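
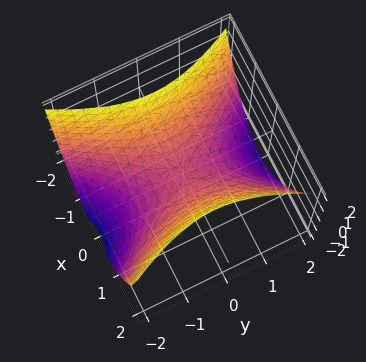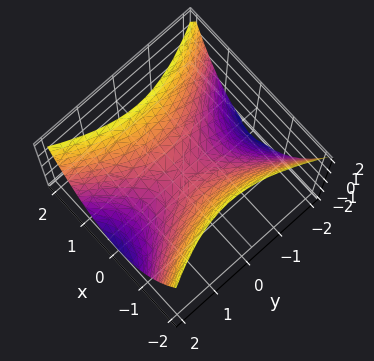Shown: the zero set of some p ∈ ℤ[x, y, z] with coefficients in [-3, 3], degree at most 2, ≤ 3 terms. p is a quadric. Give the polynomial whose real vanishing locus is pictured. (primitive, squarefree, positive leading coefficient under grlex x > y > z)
Degree: a saddle surface; a quadric, so deg p = 2.
Symmetries: the y ↦ −y reflection is a symmetry, so y appears only in even powers; it's symmetric under x → −x, forcing even powers of x.
Reading off the gridlines: it crosses the x-axis at the gridline x = 0; it crosses the y-axis at the gridline y = 0; one z-axis crossing is at z = 0.
These observations pin down the coefficients.

2*x^2 - y^2 - 2*z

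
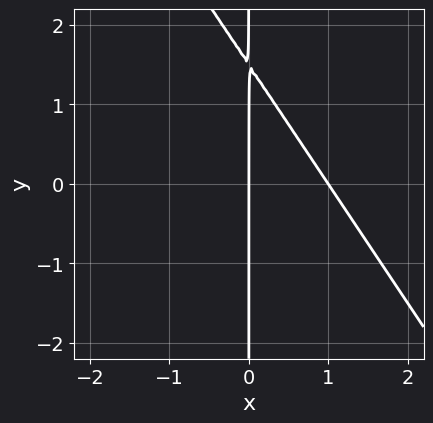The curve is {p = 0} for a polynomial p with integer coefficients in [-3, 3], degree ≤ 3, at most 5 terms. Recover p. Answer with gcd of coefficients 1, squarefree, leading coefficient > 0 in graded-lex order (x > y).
The degree is 2 — the shape is more complex than any degree-1 curve.
Against the integer gridlines: every point of the y-axis in the box is on the curve; the x-axis gridline crossings are at x ∈ {0, 1}.
The integer polynomial consistent with all of this is the stated p.

3*x^2 + 2*x*y - 3*x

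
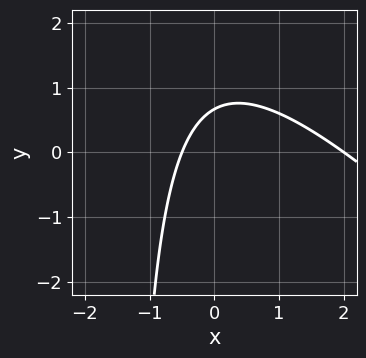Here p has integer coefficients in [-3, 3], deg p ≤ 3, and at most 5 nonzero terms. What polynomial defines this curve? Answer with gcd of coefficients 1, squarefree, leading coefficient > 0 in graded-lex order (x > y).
2*x^2 + 2*x*y - 3*x + 3*y - 2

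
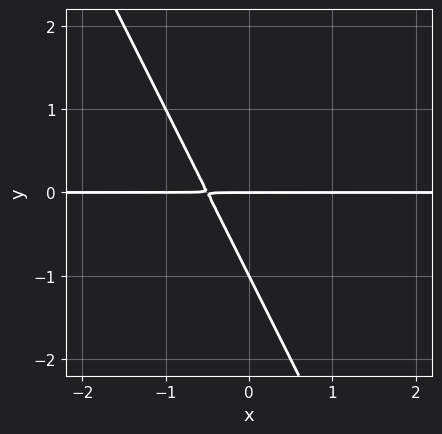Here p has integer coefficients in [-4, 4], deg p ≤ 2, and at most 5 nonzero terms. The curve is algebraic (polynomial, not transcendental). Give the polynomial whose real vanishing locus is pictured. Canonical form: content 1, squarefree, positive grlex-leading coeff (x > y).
2*x*y + y^2 + y

1. The degree is 2 — the shape is more complex than any degree-1 curve.
2. Observable constraints: every point of the x-axis in the box is on the curve; the y-axis gridline crossings are at y ∈ {-1, 0}.
3. Assembling these constraints gives the stated polynomial.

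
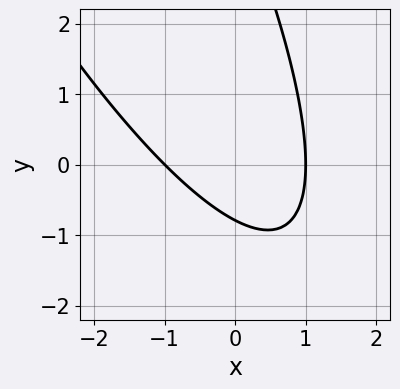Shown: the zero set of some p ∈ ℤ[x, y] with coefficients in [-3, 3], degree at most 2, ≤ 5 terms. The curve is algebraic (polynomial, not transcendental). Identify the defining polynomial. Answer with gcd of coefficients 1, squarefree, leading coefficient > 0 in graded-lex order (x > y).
3*x^2 + 3*x*y + y^2 - 3*y - 3

deg p = 2. A generic line meets the curve in up to 2 points.
From the axis intercepts and sections: the x-axis gridline crossings are at x ∈ {-1, 1}.
Solving for integer coefficients yields p as stated.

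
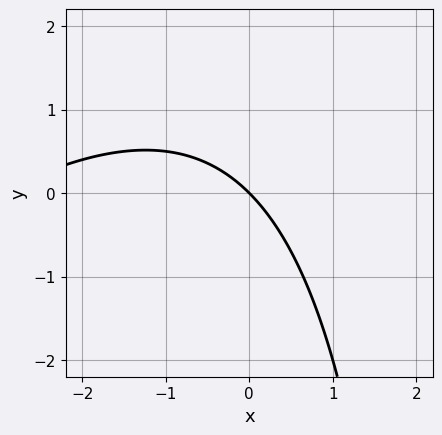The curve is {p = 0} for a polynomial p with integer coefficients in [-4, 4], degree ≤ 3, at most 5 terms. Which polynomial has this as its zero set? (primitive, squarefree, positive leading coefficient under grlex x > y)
The degree is 2 — no degree-1 curve has this shape.
Reading off the gridlines: it meets the y-axis at y = 0 (among the integer gridlines); one x-axis crossing is at x = 0.
Assembling these constraints gives the stated polynomial.

x^2 - x*y + 3*x + 3*y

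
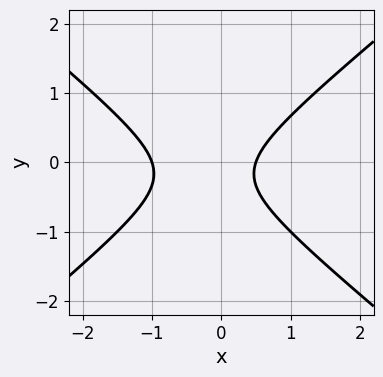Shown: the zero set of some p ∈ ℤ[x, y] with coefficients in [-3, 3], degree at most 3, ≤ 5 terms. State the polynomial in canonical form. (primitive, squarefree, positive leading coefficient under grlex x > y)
First, deg p = 2. The shape is more complex than any degree-1 curve.
Next, against the integer gridlines: the curve avoids every integer y-axis point in the box; one x-axis crossing is at x = -1.
Finally, together with the visible shape, these determine p as stated.

2*x^2 - 3*y^2 + x - y - 1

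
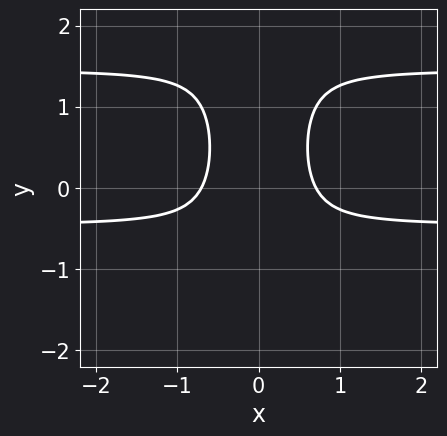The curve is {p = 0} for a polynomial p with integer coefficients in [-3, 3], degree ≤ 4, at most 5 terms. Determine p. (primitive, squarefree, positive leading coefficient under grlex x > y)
First, the degree is 4 — the shape is more complex than any degree-3 curve.
Next, symmetries: it's symmetric under x → −x, forcing even powers of x.
Next, from the visible intercepts: the curve avoids every integer y-axis point in the box.
Finally, assembling these constraints gives the stated polynomial.

3*x^2*y^2 - 3*x^2*y - 2*x^2 + 1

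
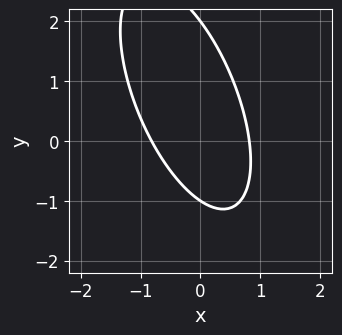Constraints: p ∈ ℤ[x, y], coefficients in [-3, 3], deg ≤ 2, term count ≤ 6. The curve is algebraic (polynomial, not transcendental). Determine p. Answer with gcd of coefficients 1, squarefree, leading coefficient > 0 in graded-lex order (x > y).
The degree is 2 — no degree-1 curve has this shape.
Against the integer gridlines: the y-axis gridline crossings are at y ∈ {-1, 2}.
Putting this together gives p.

3*x^2 + 2*x*y + y^2 - y - 2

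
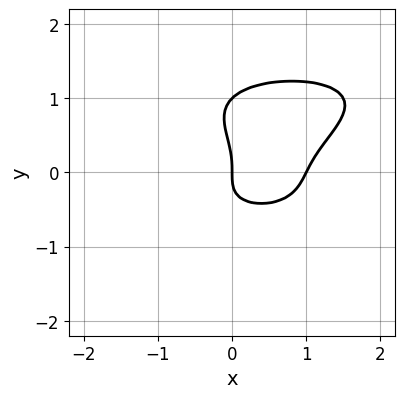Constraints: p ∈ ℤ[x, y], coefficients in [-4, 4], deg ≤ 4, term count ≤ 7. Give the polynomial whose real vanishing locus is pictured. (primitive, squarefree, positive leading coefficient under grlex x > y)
1. Degree: the shape is more complex than any degree-3 curve, so deg p = 4.
2. From the visible intercepts: the x-axis gridline crossings are at x ∈ {0, 1}; the y-axis gridline crossings are at y ∈ {0, 1}.
3. Matching integer coefficients to the picture gives p.

3*y^4 - 3*y^3 + 2*x^2 - x*y - 2*x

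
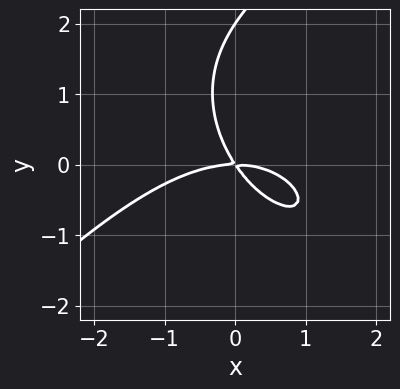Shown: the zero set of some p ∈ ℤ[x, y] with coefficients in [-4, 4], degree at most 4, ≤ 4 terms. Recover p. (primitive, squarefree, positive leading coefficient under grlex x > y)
First, the degree is 3 — no degree-2 curve has this shape.
Then, observable constraints: the y-axis gridline crossings are at y ∈ {0, 2}; it meets the x-axis at x = 0 (among the integer gridlines).
Finally, together with the visible shape, these determine p as stated.

x^3 - y^3 + 3*x*y + 2*y^2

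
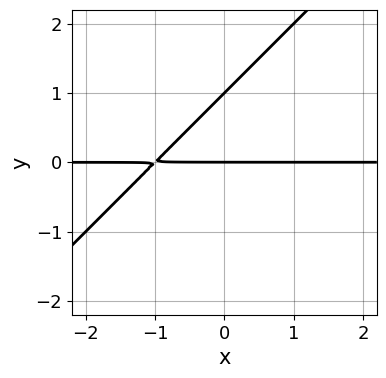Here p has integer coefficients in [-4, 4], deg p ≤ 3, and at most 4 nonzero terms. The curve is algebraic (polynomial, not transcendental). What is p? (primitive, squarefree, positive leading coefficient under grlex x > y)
x*y - y^2 + y

(a) deg p = 2. The shape is more complex than any degree-1 curve.
(b) From the axis intercepts and sections: the y-axis gridline crossings are at y ∈ {0, 1}; every point of the x-axis in the box is on the curve.
(c) Putting this together gives p.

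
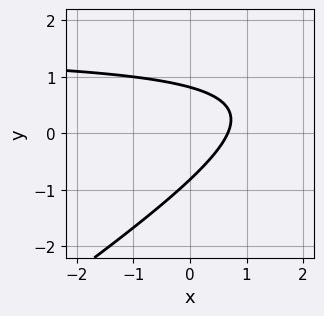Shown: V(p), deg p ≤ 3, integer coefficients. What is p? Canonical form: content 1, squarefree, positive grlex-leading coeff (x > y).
2*x*y - 3*y^2 - 3*x + 2

(a) deg p = 2. The shape is more complex than any degree-1 curve.
(b) Matching integer coefficients to the picture gives p.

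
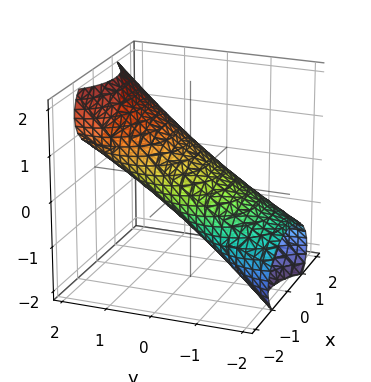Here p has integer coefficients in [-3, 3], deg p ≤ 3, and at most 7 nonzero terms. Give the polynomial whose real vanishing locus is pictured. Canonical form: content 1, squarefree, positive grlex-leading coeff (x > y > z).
1. deg p = 2. A generic line meets the surface in up to 2 points.
2. From the visible intercepts: the x-axis gridline crossings are at x ∈ {-1, 1}; among the integer gridlines, it crosses the y-axis at y ∈ {-1, 1}.
3. Together with the visible shape, these determine p as stated.

x^2 + y^2 - 3*y*z + 2*z^2 - 1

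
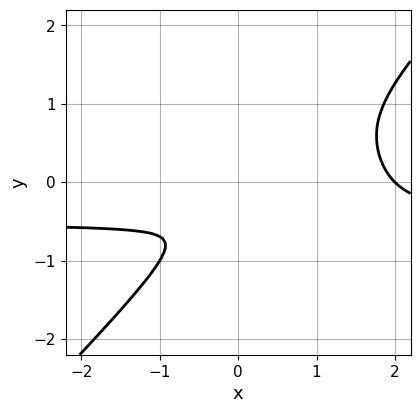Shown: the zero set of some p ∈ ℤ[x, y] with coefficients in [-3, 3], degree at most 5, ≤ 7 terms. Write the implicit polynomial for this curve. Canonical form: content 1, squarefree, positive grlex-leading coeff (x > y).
1. The degree is 4 — a generic line meets the curve in up to 4 points.
2. From the visible intercepts: it crosses the x-axis at the gridline x = 2.
3. The integer polynomial consistent with all of this is the stated p.

2*x^3*y - 2*y^4 + x^3 - 3*x^2*y - 2*x^2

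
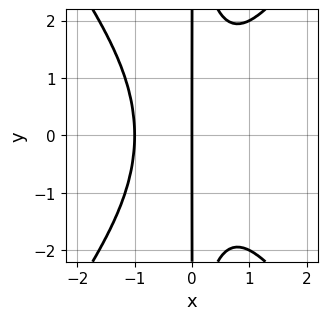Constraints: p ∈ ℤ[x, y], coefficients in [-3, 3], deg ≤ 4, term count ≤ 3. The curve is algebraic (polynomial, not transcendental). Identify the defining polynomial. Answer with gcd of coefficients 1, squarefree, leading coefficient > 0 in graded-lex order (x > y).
2*x^4 - x^2*y^2 + 2*x

Degree: a generic line meets the curve in up to 4 points, so deg p = 4.
Symmetries: the y ↦ −y reflection is a symmetry, so y appears only in even powers.
Observable constraints: among the integer gridlines, it crosses the x-axis at x ∈ {-1, 0}; the visible y-axis segment lies entirely on the curve.
Together with the visible shape, these determine p as stated.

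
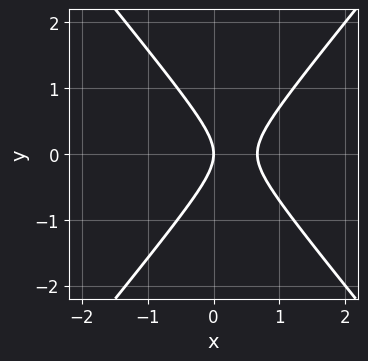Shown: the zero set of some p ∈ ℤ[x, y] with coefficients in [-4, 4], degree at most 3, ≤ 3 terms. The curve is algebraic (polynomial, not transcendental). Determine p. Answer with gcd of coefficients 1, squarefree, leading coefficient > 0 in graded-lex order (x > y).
3*x^2 - 2*y^2 - 2*x

Degree: the shape is more complex than any degree-1 curve, so deg p = 2.
Symmetries: the y ↦ −y reflection is a symmetry, so y appears only in even powers.
From the axis intercepts and sections: one y-axis crossing is at y = 0; one x-axis crossing is at x = 0.
Fitting integer coefficients to these (and the overall shape) gives p.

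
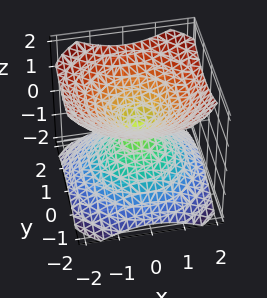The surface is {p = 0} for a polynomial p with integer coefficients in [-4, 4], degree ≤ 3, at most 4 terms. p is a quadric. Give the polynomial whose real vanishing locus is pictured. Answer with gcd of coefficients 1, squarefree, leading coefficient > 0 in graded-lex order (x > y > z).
First, I count 2 distinct pieces. Treating them together as one polynomial.
Then, degree: two nappes meeting at a single point; a quadric, so deg p = 2.
Next, symmetries: rotational symmetry about the z-axis ⇒ p depends on x, y only through x² + y²; mirror symmetry z ↦ −z ⇒ only even powers of z.
Next, reading off the gridlines: one y-axis crossing is at y = 0; it crosses the x-axis at the gridline x = 0; it meets the z-axis at z = 0 (among the integer gridlines); a circular section at z = -1 has radius between 1 and 2.
Finally, putting this together gives p.

2*x^2 + 2*y^2 - 3*z^2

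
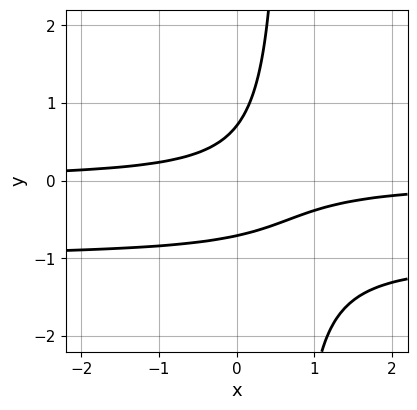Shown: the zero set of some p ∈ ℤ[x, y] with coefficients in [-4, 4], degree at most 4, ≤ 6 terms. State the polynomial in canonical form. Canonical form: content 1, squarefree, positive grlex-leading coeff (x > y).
3*x*y^2 + 3*x*y - 2*y^2 + 1

The degree is 3 — the shape is more complex than any degree-2 curve.
From the visible intercepts: the curve avoids every integer x-axis point in the box.
These observations pin down the coefficients.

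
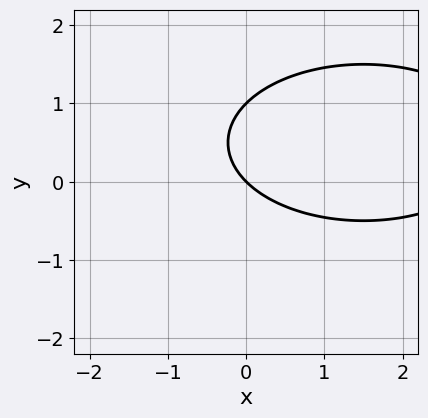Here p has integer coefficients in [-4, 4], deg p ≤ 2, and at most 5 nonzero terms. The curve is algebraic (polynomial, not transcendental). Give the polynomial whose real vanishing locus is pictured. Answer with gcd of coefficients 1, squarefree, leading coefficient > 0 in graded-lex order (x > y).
Degree: a generic line meets the curve in up to 2 points, so deg p = 2.
Observable constraints: it meets the x-axis at x = 0 (among the integer gridlines); the y-axis gridline crossings are at y ∈ {0, 1}.
These observations pin down the coefficients.

x^2 + 3*y^2 - 3*x - 3*y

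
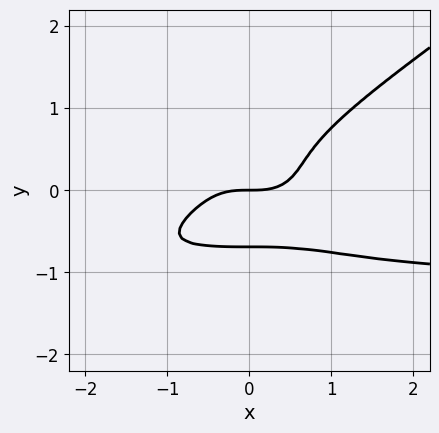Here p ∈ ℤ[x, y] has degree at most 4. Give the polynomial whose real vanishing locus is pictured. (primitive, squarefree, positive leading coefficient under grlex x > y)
x^3*y - 3*y^4 + x^3 - y

Degree: no degree-3 curve has this shape, so deg p = 4.
From the visible intercepts: one x-axis crossing is at x = 0; it meets the y-axis at y = 0 (among the integer gridlines).
Assembling these constraints gives the stated polynomial.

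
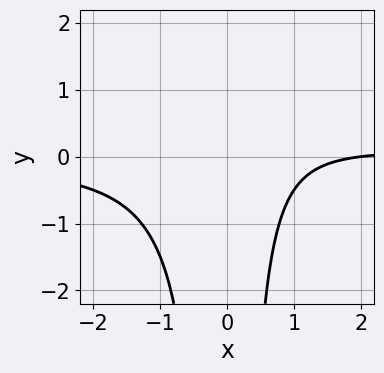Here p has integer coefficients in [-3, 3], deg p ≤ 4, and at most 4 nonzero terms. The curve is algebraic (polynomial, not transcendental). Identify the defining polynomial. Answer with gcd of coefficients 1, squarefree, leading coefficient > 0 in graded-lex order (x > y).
(a) Degree: the shape is more complex than any degree-2 curve, so deg p = 3.
(b) Against the integer gridlines: it meets the x-axis at x = 2 (among the integer gridlines); no y-intercept at any integer in the box.
(c) Putting this together gives p.

2*x^2*y - x + 2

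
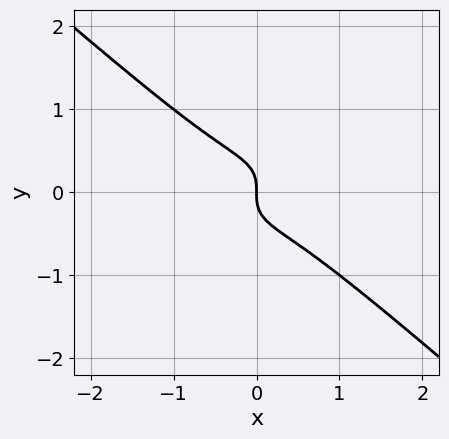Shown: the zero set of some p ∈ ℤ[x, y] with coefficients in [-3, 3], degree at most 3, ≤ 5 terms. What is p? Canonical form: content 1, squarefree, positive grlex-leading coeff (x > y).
2*x^3 + 3*y^3 + x

Degree: a generic line meets the curve in up to 3 points, so deg p = 3.
Against the integer gridlines: one x-axis crossing is at x = 0; it meets the y-axis at y = 0 (among the integer gridlines).
Solving for integer coefficients yields p as stated.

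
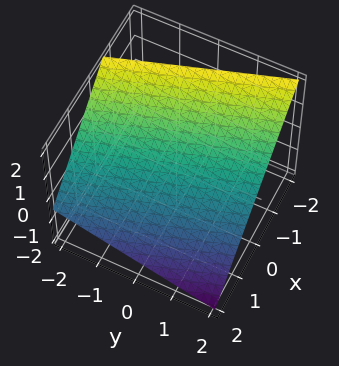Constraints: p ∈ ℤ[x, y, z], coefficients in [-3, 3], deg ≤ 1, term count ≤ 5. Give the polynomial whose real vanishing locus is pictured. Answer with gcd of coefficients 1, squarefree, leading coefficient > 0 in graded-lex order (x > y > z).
3*x + y + 3*z - 2

1. deg p = 1.
2. Observable constraints: one y-axis crossing is at y = 2.
3. Solving for integer coefficients yields p as stated.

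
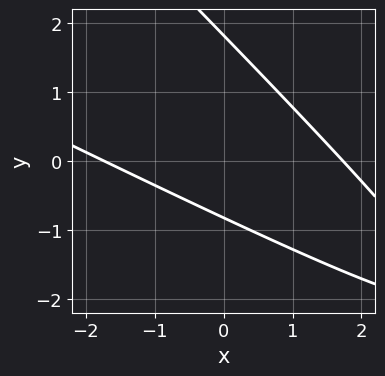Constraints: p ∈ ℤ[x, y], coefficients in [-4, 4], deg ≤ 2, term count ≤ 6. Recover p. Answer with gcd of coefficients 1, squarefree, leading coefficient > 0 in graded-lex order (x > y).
First, deg p = 2. No degree-1 curve has this shape.
Finally, matching integer coefficients to the picture gives p.

x^2 + 3*x*y + 2*y^2 - 2*y - 3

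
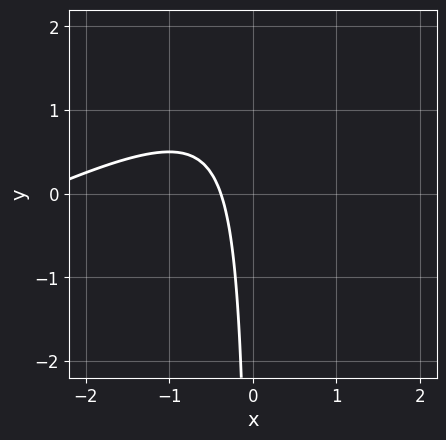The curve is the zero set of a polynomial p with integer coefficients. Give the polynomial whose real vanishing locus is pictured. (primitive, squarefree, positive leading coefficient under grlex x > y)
x^2 - 2*x*y + 3*x + 1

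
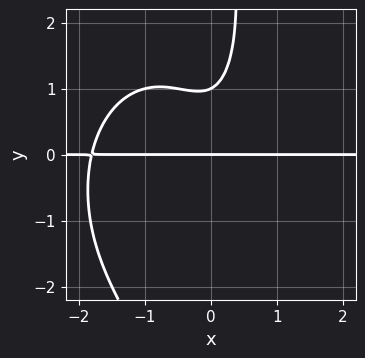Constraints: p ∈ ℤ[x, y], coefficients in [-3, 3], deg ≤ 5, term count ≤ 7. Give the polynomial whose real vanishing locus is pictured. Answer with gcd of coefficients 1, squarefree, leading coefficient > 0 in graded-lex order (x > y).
2*x^3*y + x*y^3 + 3*x^2*y - 2*y^2 + 2*y

1. deg p = 4. A generic line meets the curve in up to 4 points.
2. From the visible intercepts: every point of the x-axis in the box is on the curve; the y-axis gridline crossings are at y ∈ {0, 1}.
3. Solving for integer coefficients yields p as stated.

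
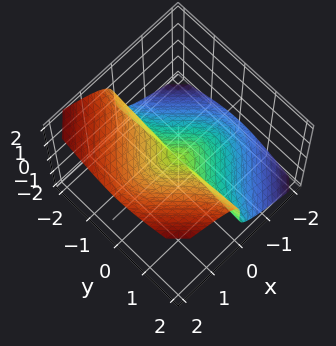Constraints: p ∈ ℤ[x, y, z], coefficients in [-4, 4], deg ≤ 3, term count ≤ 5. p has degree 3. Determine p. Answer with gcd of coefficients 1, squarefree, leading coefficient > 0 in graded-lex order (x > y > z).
The degree is 3 — the shape is more complex than any degree-2 surface.
From the axis intercepts and sections: every point of the y-axis in the box is on the surface; it meets the z-axis at z = 0 (among the integer gridlines).
Putting this together gives p.

x^3 + 3*x*y^2 - 3*z^3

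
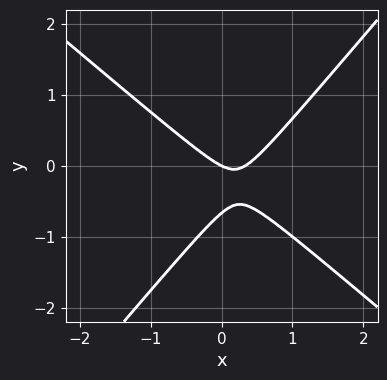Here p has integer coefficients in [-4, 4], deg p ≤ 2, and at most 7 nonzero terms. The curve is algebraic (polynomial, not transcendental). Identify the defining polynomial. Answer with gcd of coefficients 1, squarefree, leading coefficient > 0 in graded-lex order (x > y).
3*x^2 + x*y - 3*y^2 - x - 2*y

1. deg p = 2. The shape is more complex than any degree-1 curve.
2. From the visible intercepts: one x-axis crossing is at x = 0; one y-axis crossing is at y = 0.
3. Putting this together gives p.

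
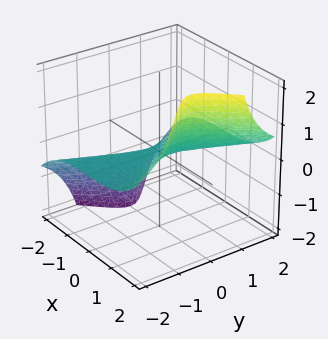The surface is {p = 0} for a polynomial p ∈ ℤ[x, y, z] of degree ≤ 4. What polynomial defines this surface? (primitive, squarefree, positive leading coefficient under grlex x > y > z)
(a) Degree: the shape is more complex than any degree-2 surface, so deg p = 3.
(b) Observable constraints: it meets the z-axis at z = 0 (among the integer gridlines); one x-axis crossing is at x = 0; every point of the y-axis in the box is on the surface.
(c) Together with the visible shape, these determine p as stated.

x^3 - 3*y^2*z - z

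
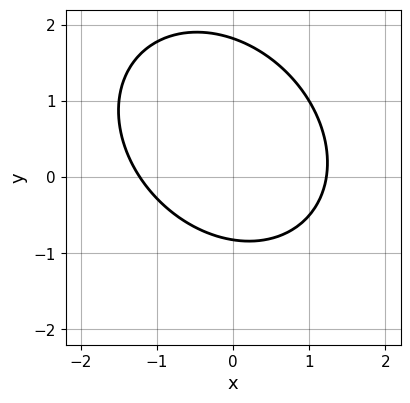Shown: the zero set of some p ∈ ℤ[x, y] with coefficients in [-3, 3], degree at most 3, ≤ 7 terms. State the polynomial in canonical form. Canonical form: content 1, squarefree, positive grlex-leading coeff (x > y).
The degree is 2 — the shape is more complex than any degree-1 curve.
The integer polynomial consistent with all of this is the stated p.

2*x^2 + x*y + 2*y^2 - 2*y - 3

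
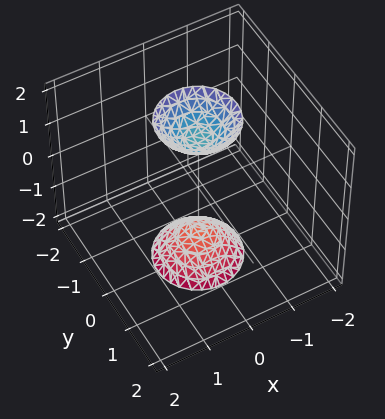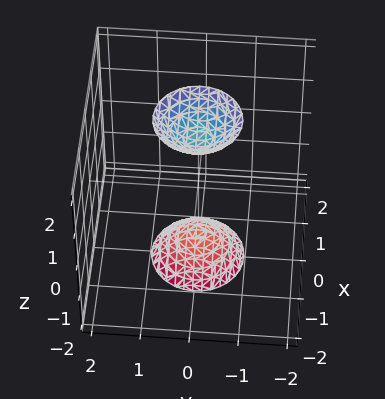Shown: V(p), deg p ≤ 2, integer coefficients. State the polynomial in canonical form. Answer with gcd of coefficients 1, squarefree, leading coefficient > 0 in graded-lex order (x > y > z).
I count 2 distinct pieces.
Degree: a generic line meets the surface in up to 2 points, so deg p = 2.
By symmetry, the z-axis is an axis of rotation, so x and y enter only as x² + y².
From the axis intercepts and sections: a circular section at z = -2 has radius between 0 and 1; the surface avoids every integer x-axis point in the box; the surface avoids every integer y-axis point in the box.
Putting this together gives p.

3*x^2 + 3*y^2 - z^2 + 2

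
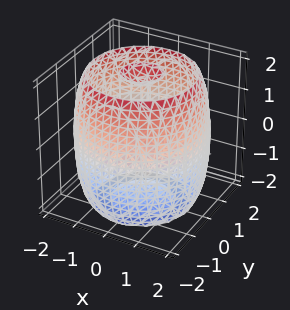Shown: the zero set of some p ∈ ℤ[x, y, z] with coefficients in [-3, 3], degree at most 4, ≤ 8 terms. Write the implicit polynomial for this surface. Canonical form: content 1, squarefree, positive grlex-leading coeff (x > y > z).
First, there are 3 components. They look like related sheets of one shape, so recover p as a whole.
Then, deg p = 4. No degree-3 surface has this shape.
Next, symmetry: the surface is invariant under rotation about z: p = q(x² + y², z).
Next, reading off the gridlines: a circular section at z = -2 has radius between 0 and 1.
Finally, together with the visible shape, these determine p as stated.

x^4 + 2*x^2*y^2 + y^4 - 3*x^2 - 3*y^2 + z^2 - 3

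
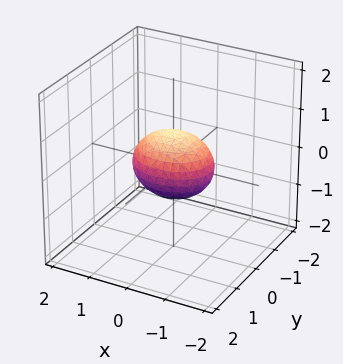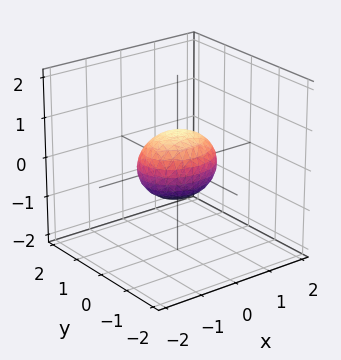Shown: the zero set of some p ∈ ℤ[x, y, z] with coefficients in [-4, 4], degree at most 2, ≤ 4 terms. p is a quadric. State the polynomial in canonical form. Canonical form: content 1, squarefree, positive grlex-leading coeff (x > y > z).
1. deg p = 2.
2. Symmetries: the z ↦ −z reflection is a symmetry, so z appears only in even powers; mirror symmetry x ↦ −x ⇒ only even powers of x; it's symmetric under y → −y, forcing even powers of y.
3. From the visible intercepts: among the integer gridlines, it crosses the x-axis at x ∈ {-1, 1}.
4. Putting this together gives p.

2*x^2 + 3*y^2 + 3*z^2 - 2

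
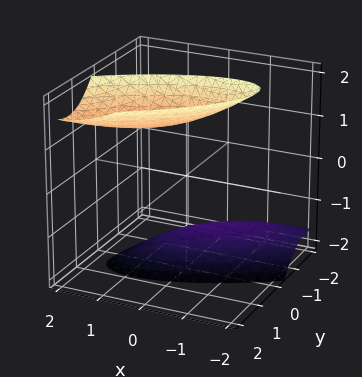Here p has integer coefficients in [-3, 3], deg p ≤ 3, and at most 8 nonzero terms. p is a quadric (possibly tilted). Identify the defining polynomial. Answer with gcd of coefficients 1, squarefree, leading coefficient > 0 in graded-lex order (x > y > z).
The picture has 2 separate pieces. They look like related sheets of one shape, so recover p as a whole.
The degree is 2 — a generic line meets the surface in up to 2 points.
Checking where it meets the axes: the surface avoids every integer x-axis point in the box; no y-intercept at any integer in the box.
Solving for integer coefficients yields p as stated.

x^2 - 2*x*y + 2*y^2 - y*z - z^2 + 2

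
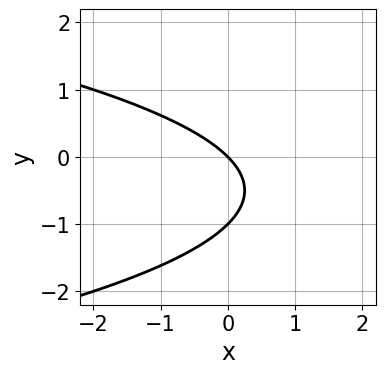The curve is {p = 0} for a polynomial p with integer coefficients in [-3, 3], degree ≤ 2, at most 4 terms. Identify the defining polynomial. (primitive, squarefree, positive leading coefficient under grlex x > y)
y^2 + x + y

1. The degree is 2 — a generic line meets the curve in up to 2 points.
2. Checking where it meets the axes: one x-axis crossing is at x = 0; the y-axis gridline crossings are at y ∈ {-1, 0}.
3. Assembling these constraints gives the stated polynomial.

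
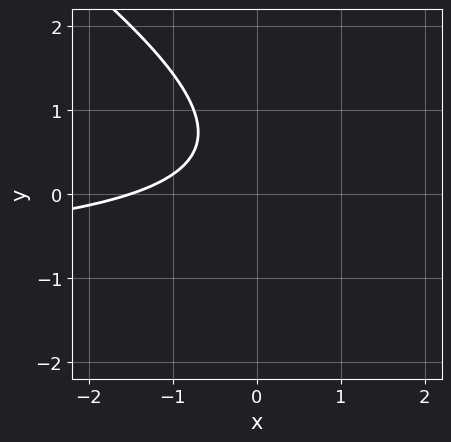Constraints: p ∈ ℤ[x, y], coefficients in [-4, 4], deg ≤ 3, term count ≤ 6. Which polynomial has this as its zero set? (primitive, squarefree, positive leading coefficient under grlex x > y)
2*x*y + 3*y^2 + 2*x - 3*y + 3

1. The degree is 2 — no degree-1 curve has this shape.
2. Against the integer gridlines: the curve avoids every integer y-axis point in the box.
3. Matching integer coefficients to the picture gives p.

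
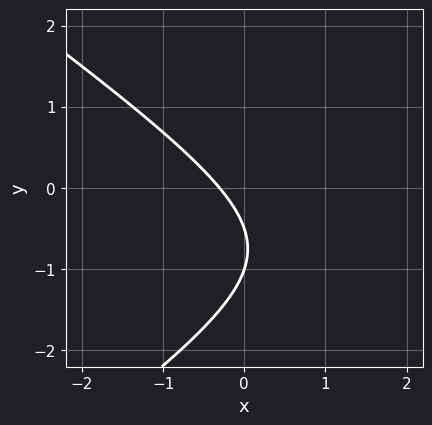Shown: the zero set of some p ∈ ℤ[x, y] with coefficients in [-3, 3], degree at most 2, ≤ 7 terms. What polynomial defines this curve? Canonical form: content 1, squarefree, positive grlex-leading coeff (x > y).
1. The degree is 2 — a generic line meets the curve in up to 2 points.
2. Against the integer gridlines: one y-axis crossing is at y = -1.
3. Solving for integer coefficients yields p as stated.

x^2 - 2*y^2 - 3*x - 3*y - 1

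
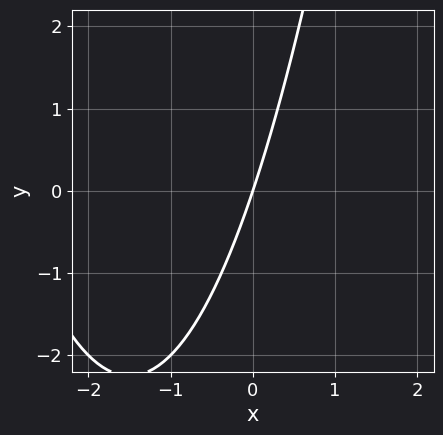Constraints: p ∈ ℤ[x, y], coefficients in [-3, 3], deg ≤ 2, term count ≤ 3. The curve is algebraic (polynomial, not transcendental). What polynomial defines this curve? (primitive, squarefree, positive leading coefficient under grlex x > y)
x^2 + 3*x - y

The degree is 2 — a generic line meets the curve in up to 2 points.
Against the integer gridlines: one x-axis crossing is at x = 0; it crosses the y-axis at the gridline y = 0.
Together with the visible shape, these determine p as stated.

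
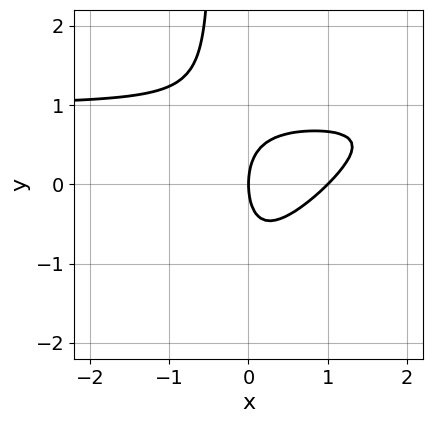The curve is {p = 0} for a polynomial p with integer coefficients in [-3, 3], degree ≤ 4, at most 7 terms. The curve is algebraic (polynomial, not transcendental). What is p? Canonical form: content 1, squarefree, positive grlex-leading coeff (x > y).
First, deg p = 3. A generic line meets the curve in up to 3 points.
Then, reading off the gridlines: one y-axis crossing is at y = 0; among the integer gridlines, it crosses the x-axis at x ∈ {0, 1}.
Finally, solving for integer coefficients yields p as stated.

2*x^2*y - 2*x*y^2 - 2*x^2 - y^2 + 2*x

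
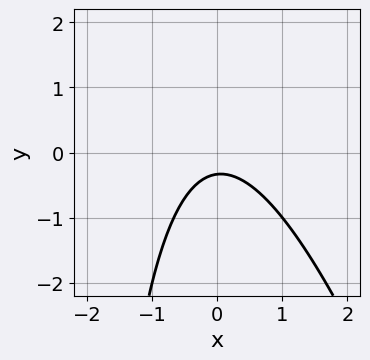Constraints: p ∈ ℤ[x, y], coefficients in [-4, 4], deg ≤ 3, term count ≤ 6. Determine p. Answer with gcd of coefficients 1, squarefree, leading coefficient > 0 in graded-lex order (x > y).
3*x^2 + x*y + 3*y + 1

1. The degree is 2 — a generic line meets the curve in up to 2 points.
2. Against the integer gridlines: the curve avoids every integer x-axis point in the box.
3. Matching integer coefficients to the picture gives p.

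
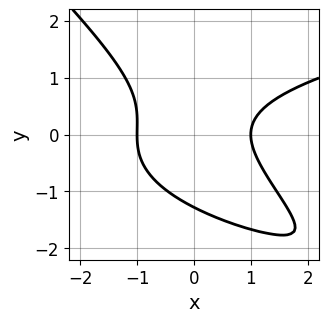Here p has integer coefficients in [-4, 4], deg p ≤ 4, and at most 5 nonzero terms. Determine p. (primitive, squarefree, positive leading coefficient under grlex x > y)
3*x*y^2 + 3*y^3 - 3*x^2 + 2*y^2 + 3

The degree is 3 — no degree-2 curve has this shape.
Observable constraints: among the integer gridlines, it crosses the x-axis at x ∈ {-1, 1}.
The integer polynomial consistent with all of this is the stated p.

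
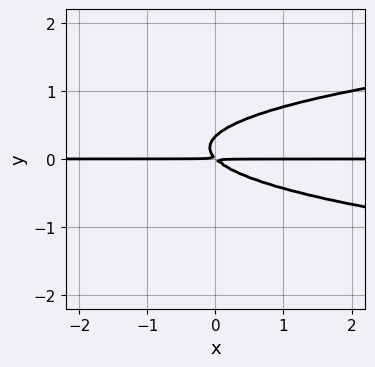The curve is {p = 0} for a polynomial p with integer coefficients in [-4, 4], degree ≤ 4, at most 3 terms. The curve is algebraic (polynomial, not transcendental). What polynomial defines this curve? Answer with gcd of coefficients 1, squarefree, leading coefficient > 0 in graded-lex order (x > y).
3*y^3 - x*y - y^2

First, degree: a generic line meets the curve in up to 3 points, so deg p = 3.
Next, from the visible intercepts: every point of the x-axis in the box is on the curve.
Finally, the integer polynomial consistent with all of this is the stated p.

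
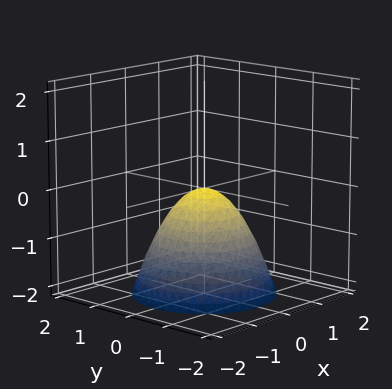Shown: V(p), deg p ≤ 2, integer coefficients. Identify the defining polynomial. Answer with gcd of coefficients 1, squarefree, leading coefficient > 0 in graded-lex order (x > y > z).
(a) deg p = 2.
(b) Symmetries: rotational symmetry about the z-axis ⇒ p depends on x, y only through x² + y².
(c) Reading off the gridlines: it crosses the y-axis at the gridline y = 0; a circular section at z = -1 has radius exactly 1; one z-axis crossing is at z = 0.
(d) The integer polynomial consistent with all of this is the stated p.

x^2 + y^2 + z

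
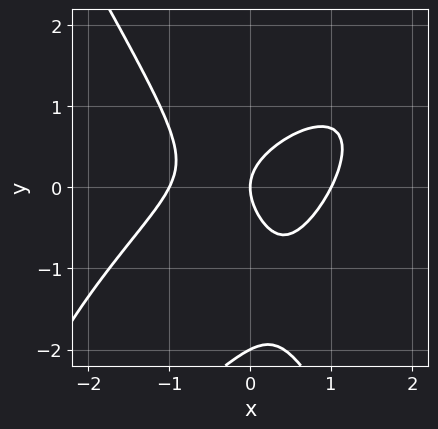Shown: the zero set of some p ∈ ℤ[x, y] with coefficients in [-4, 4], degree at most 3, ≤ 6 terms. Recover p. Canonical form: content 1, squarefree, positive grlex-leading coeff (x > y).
2*x^3 - 2*x^2*y + y^3 + 2*y^2 - 2*x

First, degree: the shape is more complex than any degree-2 curve, so deg p = 3.
Then, from the visible intercepts: the y-axis gridline crossings are at y ∈ {-2, 0}; the x-axis gridline crossings are at x ∈ {-1, 0, 1}.
Finally, matching integer coefficients to the picture gives p.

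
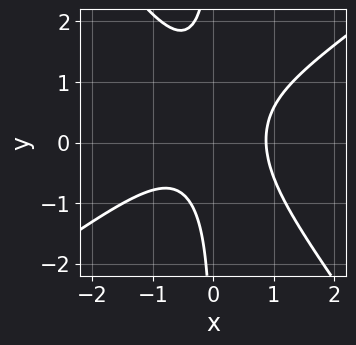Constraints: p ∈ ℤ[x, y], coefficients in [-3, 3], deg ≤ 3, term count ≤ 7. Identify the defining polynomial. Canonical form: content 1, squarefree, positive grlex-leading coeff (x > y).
3*x^3 - 2*x^2*y - 3*x*y^2 + 2*x*y - 2

(a) deg p = 3. The shape is more complex than any degree-2 curve.
(b) Against the integer gridlines: the curve avoids every integer y-axis point in the box.
(c) Together with the visible shape, these determine p as stated.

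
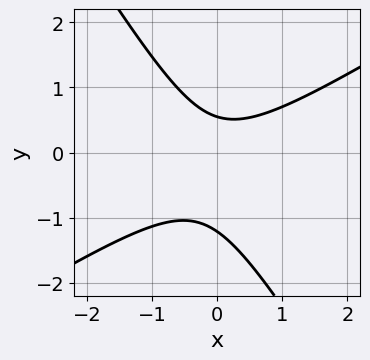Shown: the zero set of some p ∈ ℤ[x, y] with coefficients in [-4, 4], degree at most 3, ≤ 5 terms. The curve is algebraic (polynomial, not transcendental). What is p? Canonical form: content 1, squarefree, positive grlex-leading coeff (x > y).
3*x^2 - 3*x*y - 3*y^2 - 2*y + 2

(a) Degree: no degree-1 curve has this shape, so deg p = 2.
(b) Reading off the gridlines: it misses every integer gridline on the x-axis.
(c) Solving for integer coefficients yields p as stated.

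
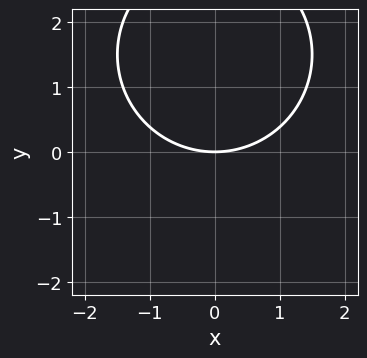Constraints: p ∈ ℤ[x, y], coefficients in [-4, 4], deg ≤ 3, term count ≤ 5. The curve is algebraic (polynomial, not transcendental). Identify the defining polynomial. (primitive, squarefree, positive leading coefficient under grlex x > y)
1. The degree is 2 — a generic line meets the curve in up to 2 points.
2. Symmetries: mirror symmetry x ↦ −x ⇒ only even powers of x.
3. From the axis intercepts and sections: one y-axis crossing is at y = 0; it meets the x-axis at x = 0 (among the integer gridlines).
4. These observations pin down the coefficients.

x^2 + y^2 - 3*y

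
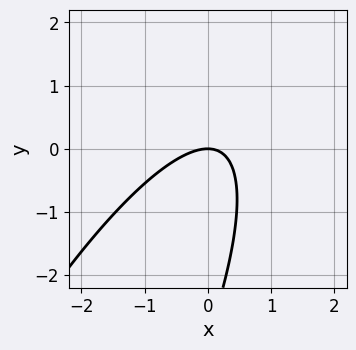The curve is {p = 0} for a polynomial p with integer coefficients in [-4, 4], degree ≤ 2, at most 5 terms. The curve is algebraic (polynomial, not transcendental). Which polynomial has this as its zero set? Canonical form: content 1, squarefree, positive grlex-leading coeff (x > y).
1. deg p = 2. The shape is more complex than any degree-1 curve.
2. Observable constraints: one x-axis crossing is at x = 0; it crosses the y-axis at the gridline y = 0.
3. Together with the visible shape, these determine p as stated.

3*x^2 - 3*x*y + y^2 + 3*y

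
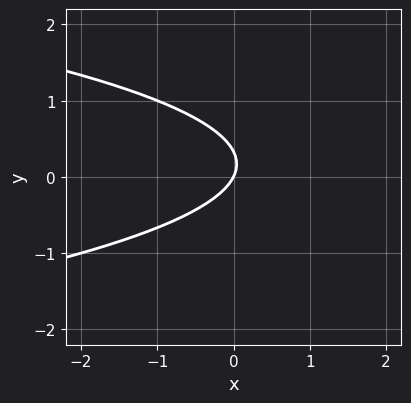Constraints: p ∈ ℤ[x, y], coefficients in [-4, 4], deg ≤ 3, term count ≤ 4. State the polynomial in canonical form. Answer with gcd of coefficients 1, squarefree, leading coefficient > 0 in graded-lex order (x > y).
3*y^2 + 2*x - y

First, degree: no degree-1 curve has this shape, so deg p = 2.
Then, from the axis intercepts and sections: it meets the y-axis at y = 0 (among the integer gridlines); one x-axis crossing is at x = 0.
Finally, the integer polynomial consistent with all of this is the stated p.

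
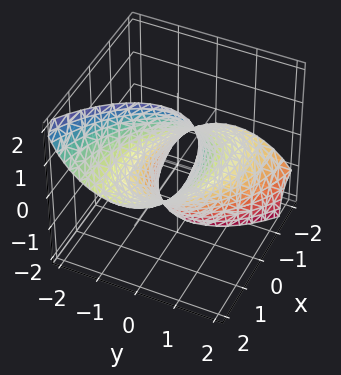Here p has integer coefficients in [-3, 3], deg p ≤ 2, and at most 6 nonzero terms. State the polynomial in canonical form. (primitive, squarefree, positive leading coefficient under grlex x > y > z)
x^2 + x*y - 3*x*z + 2*y^2 + z^2 - 2

(a) deg p = 2. A generic line meets the surface in up to 2 points.
(b) From the axis intercepts and sections: the y-axis gridline crossings are at y ∈ {-1, 1}.
(c) Matching integer coefficients to the picture gives p.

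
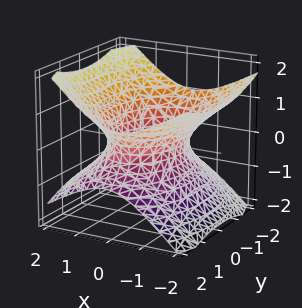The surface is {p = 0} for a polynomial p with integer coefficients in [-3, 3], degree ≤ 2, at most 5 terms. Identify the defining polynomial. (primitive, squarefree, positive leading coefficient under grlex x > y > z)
2*x^2 + x*z + y^2 - 3*z^2 - 2

1. The degree is 2 — no degree-1 surface has this shape.
2. Against the integer gridlines: it misses every integer gridline on the z-axis; the x-axis gridline crossings are at x ∈ {-1, 1}.
3. These observations pin down the coefficients.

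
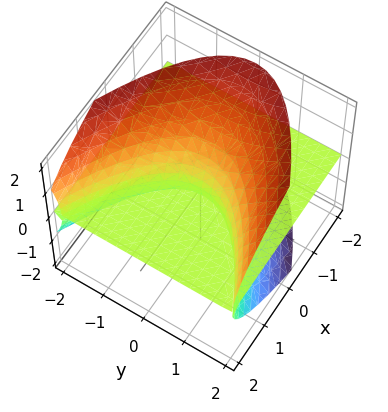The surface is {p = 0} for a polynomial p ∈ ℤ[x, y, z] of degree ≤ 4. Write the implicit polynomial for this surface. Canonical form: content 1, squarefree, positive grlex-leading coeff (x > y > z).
First, the picture has 2 separate pieces. Treating them together as one polynomial.
Then, degree: a generic line meets the surface in up to 3 points, so deg p = 3.
Next, checking where it meets the axes: the visible x-axis segment lies entirely on the surface; every point of the y-axis in the box is on the surface; one z-axis crossing is at z = 0.
Finally, these observations pin down the coefficients.

y^2*z - z^3 - 2*x*z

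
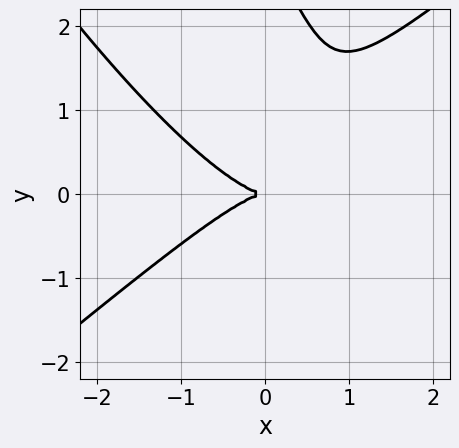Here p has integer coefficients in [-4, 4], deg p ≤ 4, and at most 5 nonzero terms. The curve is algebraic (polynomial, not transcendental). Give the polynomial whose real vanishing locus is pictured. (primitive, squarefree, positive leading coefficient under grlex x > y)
2*x^3 - 2*x*y^2 - y^3 + 3*y^2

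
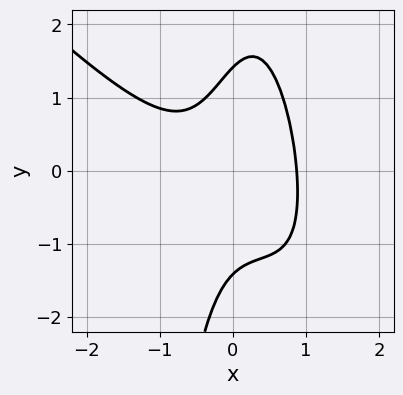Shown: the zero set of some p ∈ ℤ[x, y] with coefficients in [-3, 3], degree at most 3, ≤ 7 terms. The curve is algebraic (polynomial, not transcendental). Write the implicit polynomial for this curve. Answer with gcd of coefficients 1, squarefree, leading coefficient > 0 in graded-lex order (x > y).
1. The degree is 3 — no degree-2 curve has this shape.
2. Solving for integer coefficients yields p as stated.

3*x^3 + 3*x^2*y - 2*x*y + y^2 - 2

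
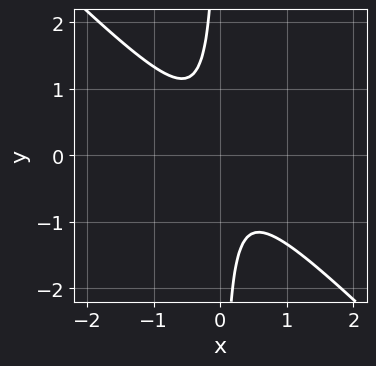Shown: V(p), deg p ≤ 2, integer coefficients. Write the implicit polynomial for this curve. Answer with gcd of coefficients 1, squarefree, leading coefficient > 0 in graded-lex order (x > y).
3*x^2 + 3*x*y + 1

The degree is 2 — the shape is more complex than any degree-1 curve.
Observable constraints: it misses every integer gridline on the x-axis; it misses every integer gridline on the y-axis.
Together with the visible shape, these determine p as stated.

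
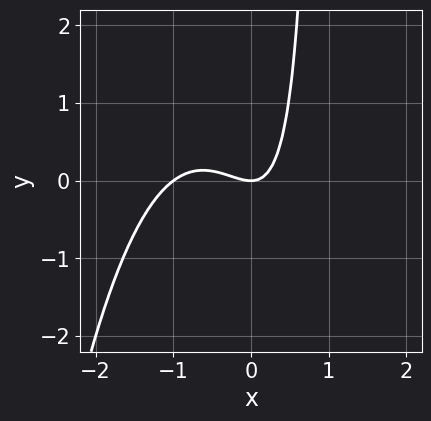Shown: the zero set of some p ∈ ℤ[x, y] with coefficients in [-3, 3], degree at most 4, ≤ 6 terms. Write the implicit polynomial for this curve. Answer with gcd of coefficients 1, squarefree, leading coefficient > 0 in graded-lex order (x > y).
Degree: the shape is more complex than any degree-2 curve, so deg p = 3.
Against the integer gridlines: one y-axis crossing is at y = 0; the x-axis gridline crossings are at x ∈ {-1, 0}.
These observations pin down the coefficients.

3*x^3 + 3*x^2 + 2*x*y - 2*y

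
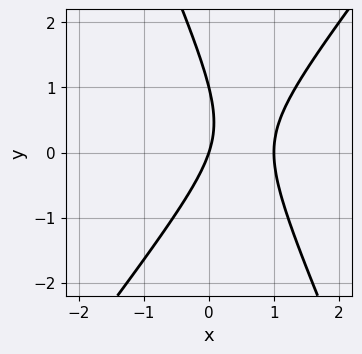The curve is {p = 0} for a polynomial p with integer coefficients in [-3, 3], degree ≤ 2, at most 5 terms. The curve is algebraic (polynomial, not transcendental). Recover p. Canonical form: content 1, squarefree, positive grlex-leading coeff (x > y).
First, deg p = 2. No degree-1 curve has this shape.
Next, from the axis intercepts and sections: among the integer gridlines, it crosses the y-axis at y ∈ {0, 1}; among the integer gridlines, it crosses the x-axis at x ∈ {0, 1}.
Finally, matching integer coefficients to the picture gives p.

3*x^2 - x*y - y^2 - 3*x + y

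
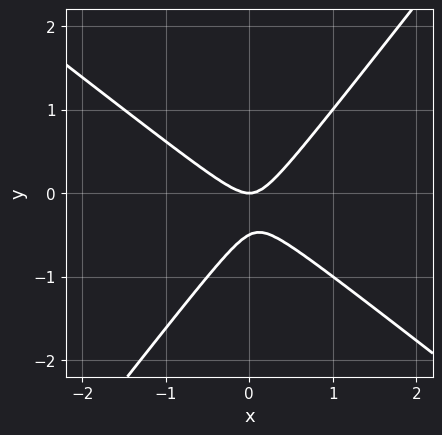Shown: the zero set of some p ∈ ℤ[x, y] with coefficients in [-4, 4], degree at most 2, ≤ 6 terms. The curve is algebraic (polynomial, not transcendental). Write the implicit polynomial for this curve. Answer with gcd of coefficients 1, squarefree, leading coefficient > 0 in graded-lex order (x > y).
1. Degree: a generic line meets the curve in up to 2 points, so deg p = 2.
2. Observable constraints: it meets the y-axis at y = 0 (among the integer gridlines); it meets the x-axis at x = 0 (among the integer gridlines).
3. Assembling these constraints gives the stated polynomial.

2*x^2 + x*y - 2*y^2 - y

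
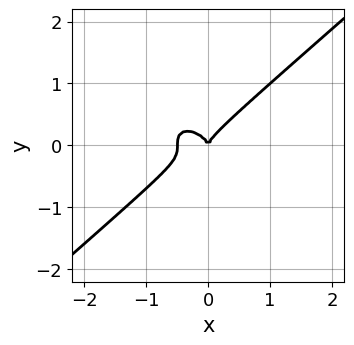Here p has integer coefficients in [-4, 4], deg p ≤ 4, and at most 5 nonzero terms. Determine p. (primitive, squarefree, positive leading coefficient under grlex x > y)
2*x^3 - 3*y^3 + x^2

(a) deg p = 3.
(b) Checking where it meets the axes: it meets the x-axis at x = 0 (among the integer gridlines); one y-axis crossing is at y = 0.
(c) These observations pin down the coefficients.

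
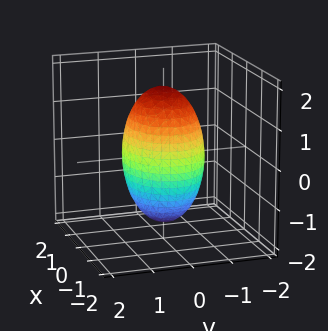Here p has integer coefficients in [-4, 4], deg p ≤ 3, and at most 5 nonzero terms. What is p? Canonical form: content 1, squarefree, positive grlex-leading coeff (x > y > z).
2*x^2 + 3*y^2 + z^2 - 3

Degree: bounded and convex; a quadric, so deg p = 2.
Symmetries: mirror symmetry x ↦ −x ⇒ only even powers of x; the z ↦ −z reflection is a symmetry, so z appears only in even powers; it's symmetric under y → −y, forcing even powers of y.
From the visible intercepts: among the integer gridlines, it crosses the y-axis at y ∈ {-1, 1}.
Assembling these constraints gives the stated polynomial.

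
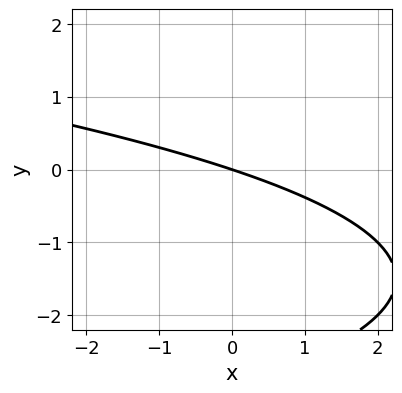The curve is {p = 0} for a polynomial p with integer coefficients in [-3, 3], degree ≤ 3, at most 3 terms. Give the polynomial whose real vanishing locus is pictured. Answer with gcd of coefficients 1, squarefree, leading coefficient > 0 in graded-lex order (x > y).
deg p = 2. A generic line meets the curve in up to 2 points.
Reading off the gridlines: one y-axis crossing is at y = 0; it crosses the x-axis at the gridline x = 0.
Solving for integer coefficients yields p as stated.

y^2 + x + 3*y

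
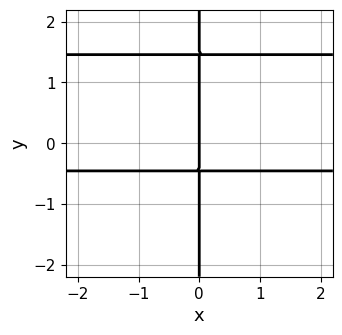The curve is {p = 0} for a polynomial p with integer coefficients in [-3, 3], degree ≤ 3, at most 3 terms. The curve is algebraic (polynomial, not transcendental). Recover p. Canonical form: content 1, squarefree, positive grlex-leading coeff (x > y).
3*x*y^2 - 3*x*y - 2*x

(a) Degree: the shape is more complex than any degree-2 curve, so deg p = 3.
(b) From the axis intercepts and sections: one x-axis crossing is at x = 0; every point of the y-axis in the box is on the curve.
(c) These observations pin down the coefficients.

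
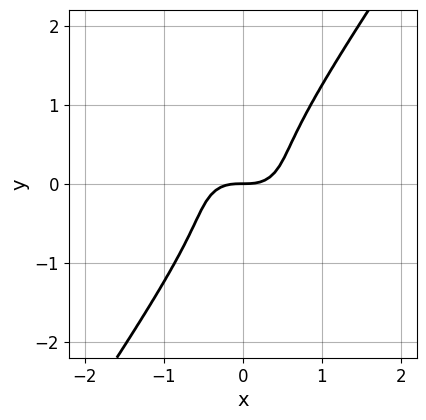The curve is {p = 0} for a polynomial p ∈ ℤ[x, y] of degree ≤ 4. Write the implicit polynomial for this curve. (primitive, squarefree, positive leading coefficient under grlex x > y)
1. deg p = 3. No degree-2 curve has this shape.
2. From the axis intercepts and sections: it meets the x-axis at x = 0 (among the integer gridlines); one y-axis crossing is at y = 0.
3. These observations pin down the coefficients.

2*x^3 + 2*x*y^2 - 2*y^3 - y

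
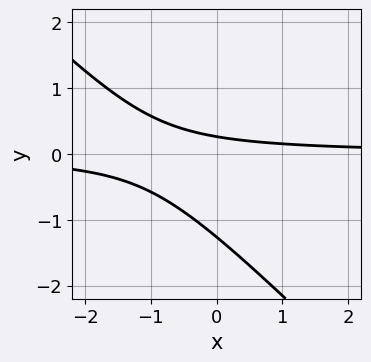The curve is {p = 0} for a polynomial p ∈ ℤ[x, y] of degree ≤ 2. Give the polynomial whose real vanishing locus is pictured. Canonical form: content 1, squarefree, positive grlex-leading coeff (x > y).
3*x*y + 3*y^2 + 3*y - 1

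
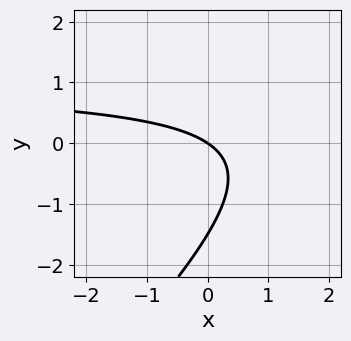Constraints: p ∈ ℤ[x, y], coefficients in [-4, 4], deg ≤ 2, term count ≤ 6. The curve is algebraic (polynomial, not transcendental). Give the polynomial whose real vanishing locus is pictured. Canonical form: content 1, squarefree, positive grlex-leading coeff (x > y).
2*x*y - 2*y^2 - 2*x - 3*y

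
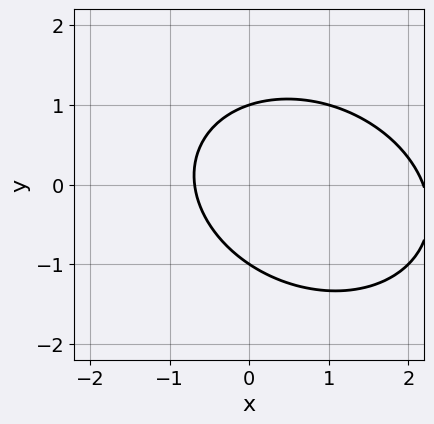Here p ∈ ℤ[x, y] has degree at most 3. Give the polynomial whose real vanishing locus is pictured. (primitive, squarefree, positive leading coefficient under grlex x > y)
2*x^2 + x*y + 3*y^2 - 3*x - 3

deg p = 2.
Checking where it meets the axes: among the integer gridlines, it crosses the y-axis at y ∈ {-1, 1}.
Together with the visible shape, these determine p as stated.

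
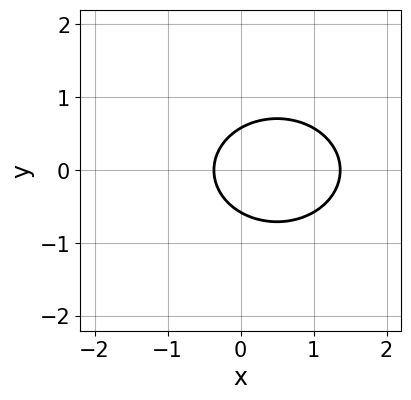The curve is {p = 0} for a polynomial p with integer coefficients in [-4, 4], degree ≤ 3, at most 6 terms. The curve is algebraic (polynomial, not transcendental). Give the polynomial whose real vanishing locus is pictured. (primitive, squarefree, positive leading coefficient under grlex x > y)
2*x^2 + 3*y^2 - 2*x - 1

(a) deg p = 2. No degree-1 curve has this shape.
(b) Symmetries: mirror symmetry y ↦ −y ⇒ only even powers of y.
(c) Assembling these constraints gives the stated polynomial.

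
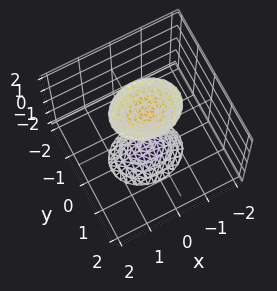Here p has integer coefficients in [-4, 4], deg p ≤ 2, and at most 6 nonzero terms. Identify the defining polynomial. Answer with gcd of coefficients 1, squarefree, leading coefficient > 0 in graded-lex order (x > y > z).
2*x^2 + 3*y^2 - z^2 + 2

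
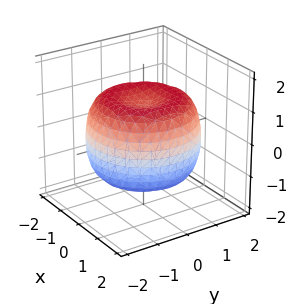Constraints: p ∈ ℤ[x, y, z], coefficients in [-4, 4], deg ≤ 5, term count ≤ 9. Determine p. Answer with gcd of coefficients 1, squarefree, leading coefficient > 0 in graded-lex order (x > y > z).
(a) Degree: no degree-3 surface has this shape, so deg p = 4.
(b) By symmetry, every cross-section ⟂ z is a circle, so x, y appear only via x² + y².
(c) Checking where it meets the axes: the z-axis gridline crossings are at z ∈ {-1, 1}; a circular section at z = -1 has radius between 1 and 2.
(d) Together with the visible shape, these determine p as stated.

x^4 + 2*x^2*y^2 + y^4 - 2*x^2 - 2*y^2 + 2*z^2 - 2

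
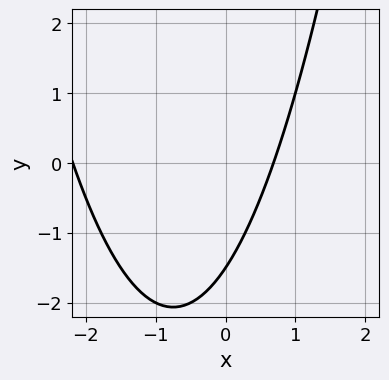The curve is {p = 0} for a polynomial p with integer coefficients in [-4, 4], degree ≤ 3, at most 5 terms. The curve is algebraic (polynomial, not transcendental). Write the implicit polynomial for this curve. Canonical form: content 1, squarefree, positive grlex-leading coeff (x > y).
2*x^2 + 3*x - 2*y - 3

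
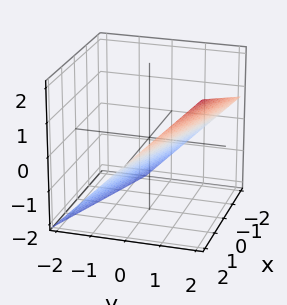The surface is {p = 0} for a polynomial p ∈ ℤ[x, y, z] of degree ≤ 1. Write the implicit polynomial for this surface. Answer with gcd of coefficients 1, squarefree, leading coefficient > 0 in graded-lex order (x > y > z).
(a) Degree: every cross-section is a straight line — this is a plane, so deg p = 1.
(b) Against the integer gridlines: one x-axis crossing is at x = 2.
(c) Fitting integer coefficients to these (and the overall shape) gives p.

x + 3*y - 3*z - 2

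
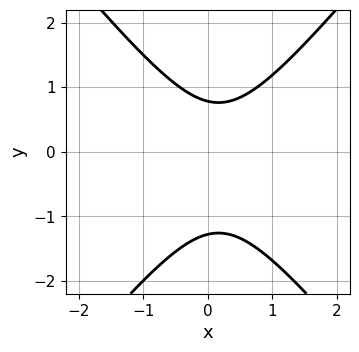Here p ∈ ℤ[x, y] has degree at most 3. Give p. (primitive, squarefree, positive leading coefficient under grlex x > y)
3*x^2 - 2*y^2 - x - y + 2

(a) deg p = 2. The shape is more complex than any degree-1 curve.
(b) From the axis intercepts and sections: it misses every integer gridline on the x-axis.
(c) The integer polynomial consistent with all of this is the stated p.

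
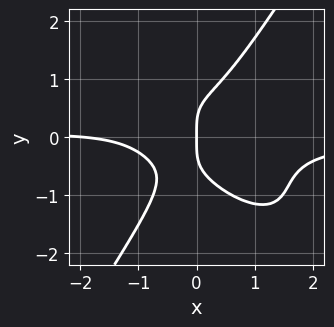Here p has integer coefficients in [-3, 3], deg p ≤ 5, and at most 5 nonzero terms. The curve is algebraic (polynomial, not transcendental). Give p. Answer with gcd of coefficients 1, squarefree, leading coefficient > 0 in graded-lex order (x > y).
3*x^3*y + 3*x^2*y^2 - 2*y^4 + x^2 + 2*x

(a) Degree: the shape is more complex than any degree-3 curve, so deg p = 4.
(b) Observable constraints: among the integer gridlines, it crosses the x-axis at x ∈ {-2, 0}; one y-axis crossing is at y = 0.
(c) Fitting integer coefficients to these (and the overall shape) gives p.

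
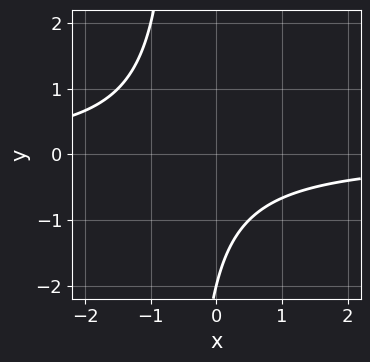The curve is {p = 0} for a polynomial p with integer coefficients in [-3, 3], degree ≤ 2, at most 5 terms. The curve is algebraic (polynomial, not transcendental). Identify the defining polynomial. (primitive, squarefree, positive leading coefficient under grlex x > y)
2*x*y + y + 2

First, the degree is 2 — no degree-1 curve has this shape.
Then, reading off the gridlines: it misses every integer gridline on the x-axis; one y-axis crossing is at y = -2.
Finally, solving for integer coefficients yields p as stated.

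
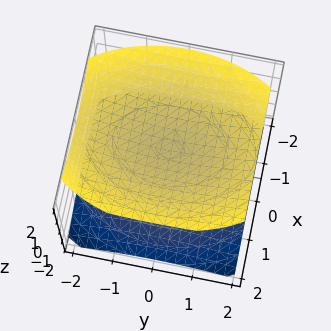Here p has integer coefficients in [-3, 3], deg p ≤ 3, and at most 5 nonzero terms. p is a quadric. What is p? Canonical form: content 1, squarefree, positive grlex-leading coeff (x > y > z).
2*x^2 + y^2 - 3*z^2 + 3

(a) The picture has 2 separate pieces. They look like related sheets of one shape, so recover p as a whole.
(b) Degree: two separate bowl-shaped sheets opening away from each other; a quadric, so deg p = 2.
(c) Symmetries: it's symmetric under z → −z, forcing even powers of z; it's symmetric under x → −x, forcing even powers of x; mirror symmetry y ↦ −y ⇒ only even powers of y.
(d) From the visible intercepts: it misses every integer gridline on the x-axis; it misses every integer gridline on the y-axis; among the integer gridlines, it crosses the z-axis at z ∈ {-1, 1}.
(e) Putting this together gives p.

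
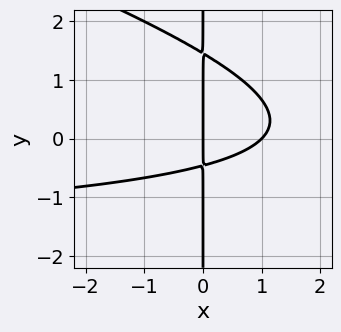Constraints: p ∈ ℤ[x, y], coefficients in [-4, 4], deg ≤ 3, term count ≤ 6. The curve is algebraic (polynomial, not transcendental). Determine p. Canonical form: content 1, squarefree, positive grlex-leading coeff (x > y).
1. deg p = 3. No degree-2 curve has this shape.
2. From the axis intercepts and sections: the x-axis gridline crossings are at x ∈ {0, 1}; every point of the y-axis in the box is on the curve.
3. Assembling these constraints gives the stated polynomial.

x^2*y + 3*x*y^2 + 2*x^2 - 3*x*y - 2*x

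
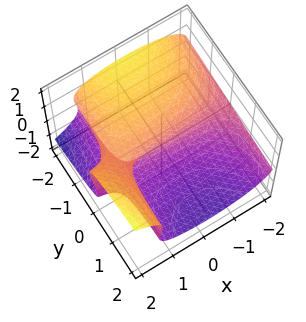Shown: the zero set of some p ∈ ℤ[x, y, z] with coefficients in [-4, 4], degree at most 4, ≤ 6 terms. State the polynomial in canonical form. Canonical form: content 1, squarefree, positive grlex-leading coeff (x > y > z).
x^2*y - 3*z^3 + x*y + x*z - 3*y

1. Degree: the shape is more complex than any degree-2 surface, so deg p = 3.
2. Checking where it meets the axes: it meets the z-axis at z = 0 (among the integer gridlines); every point of the x-axis in the box is on the surface; it crosses the y-axis at the gridline y = 0.
3. The integer polynomial consistent with all of this is the stated p.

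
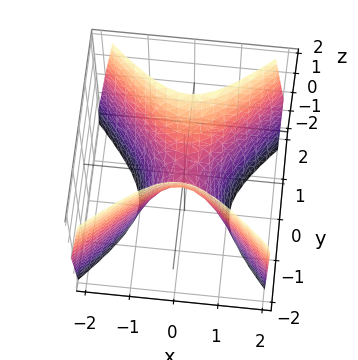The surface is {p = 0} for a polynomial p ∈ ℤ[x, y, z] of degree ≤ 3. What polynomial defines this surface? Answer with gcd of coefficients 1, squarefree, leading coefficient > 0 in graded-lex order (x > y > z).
Degree: a saddle surface; a quadric, so deg p = 2.
Symmetries: it's symmetric under x → −x, forcing even powers of x; mirror symmetry y ↦ −y ⇒ only even powers of y.
From the visible intercepts: it crosses the z-axis at the gridline z = 0; one y-axis crossing is at y = 0.
Fitting integer coefficients to these (and the overall shape) gives p.

2*x^2 - 2*y^2 + z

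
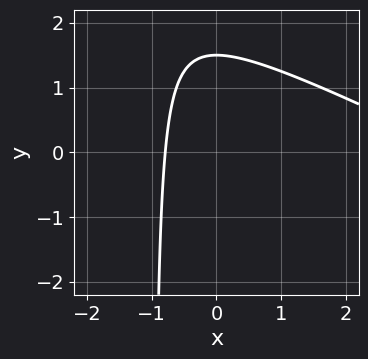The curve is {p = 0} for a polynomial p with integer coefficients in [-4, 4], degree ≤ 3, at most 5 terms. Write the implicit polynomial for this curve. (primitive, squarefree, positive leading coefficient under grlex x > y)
(a) The degree is 2 — no degree-1 curve has this shape.
(b) Solving for integer coefficients yields p as stated.

x^2 + 2*x*y - 3*x + 2*y - 3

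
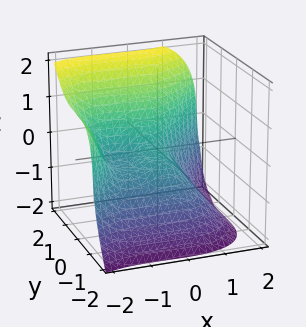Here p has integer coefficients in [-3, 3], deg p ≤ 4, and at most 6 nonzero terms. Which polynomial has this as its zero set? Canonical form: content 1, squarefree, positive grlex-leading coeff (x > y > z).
2*x^3 - 3*y^3 + 2*z^3 + 3*x^2 + 2*z

(a) deg p = 3. A generic line meets the surface in up to 3 points.
(b) Observable constraints: it crosses the y-axis at the gridline y = 0; it crosses the x-axis at the gridline x = 0; one z-axis crossing is at z = 0.
(c) Putting this together gives p.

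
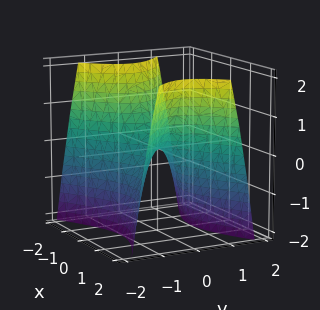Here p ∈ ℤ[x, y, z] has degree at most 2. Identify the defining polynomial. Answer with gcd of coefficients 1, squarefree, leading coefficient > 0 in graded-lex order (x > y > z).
(a) deg p = 2.
(b) Symmetries: it's symmetric under y → −y, forcing even powers of y; it's symmetric under x → −x, forcing even powers of x.
(c) Against the integer gridlines: it meets the x-axis at x = 0 (among the integer gridlines); one y-axis crossing is at y = 0; it crosses the z-axis at the gridline z = 0.
(d) Together with the visible shape, these determine p as stated.

x^2 - 2*y^2 - z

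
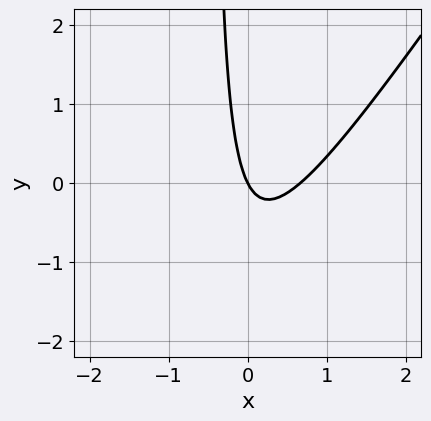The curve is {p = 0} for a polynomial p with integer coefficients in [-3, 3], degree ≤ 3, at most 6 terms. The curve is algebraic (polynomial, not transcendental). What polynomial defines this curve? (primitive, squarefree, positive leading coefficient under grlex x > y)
3*x^2 - 2*x*y - 2*x - y

First, deg p = 2.
Next, observable constraints: it meets the y-axis at y = 0 (among the integer gridlines); it meets the x-axis at x = 0 (among the integer gridlines).
Finally, solving for integer coefficients yields p as stated.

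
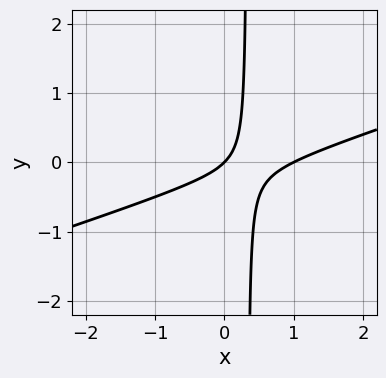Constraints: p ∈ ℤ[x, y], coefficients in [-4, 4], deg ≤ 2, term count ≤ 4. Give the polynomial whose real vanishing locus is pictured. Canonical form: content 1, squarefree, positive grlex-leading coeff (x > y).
1. deg p = 2.
2. From the visible intercepts: among the integer gridlines, it crosses the x-axis at x ∈ {0, 1}; it crosses the y-axis at the gridline y = 0.
3. These observations pin down the coefficients.

x^2 - 3*x*y - x + y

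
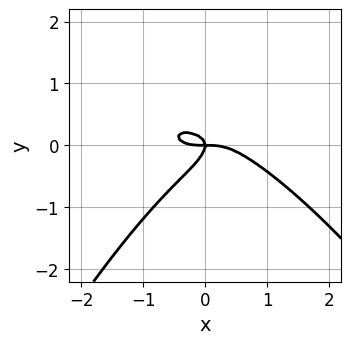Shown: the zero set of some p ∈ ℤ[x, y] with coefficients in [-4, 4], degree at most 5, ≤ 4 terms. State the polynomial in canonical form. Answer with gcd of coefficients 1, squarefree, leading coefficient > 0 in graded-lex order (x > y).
x^4 - 2*x*y^2 + 3*y^3 + x*y

deg p = 4. The shape is more complex than any degree-3 curve.
Against the integer gridlines: one y-axis crossing is at y = 0; it crosses the x-axis at the gridline x = 0.
These observations pin down the coefficients.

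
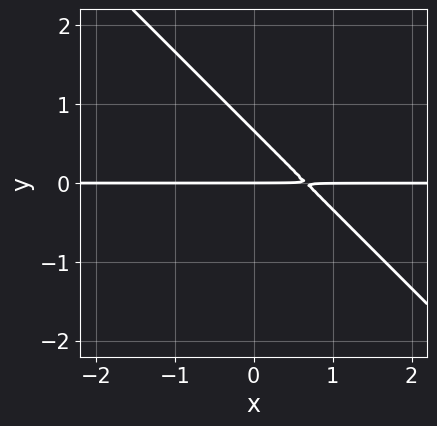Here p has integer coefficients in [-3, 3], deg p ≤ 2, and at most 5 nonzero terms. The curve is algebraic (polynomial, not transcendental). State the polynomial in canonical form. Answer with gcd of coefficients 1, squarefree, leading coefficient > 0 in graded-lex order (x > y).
3*x*y + 3*y^2 - 2*y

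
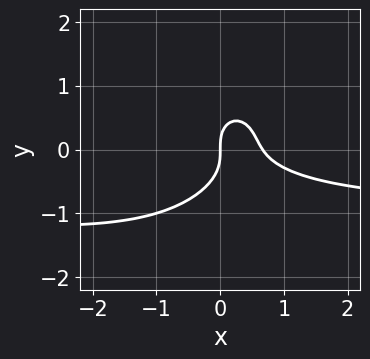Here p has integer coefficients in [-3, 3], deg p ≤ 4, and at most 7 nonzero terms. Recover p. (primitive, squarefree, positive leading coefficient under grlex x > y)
3*x^2*y - x*y^2 + 3*y^3 + 3*x^2 - 2*x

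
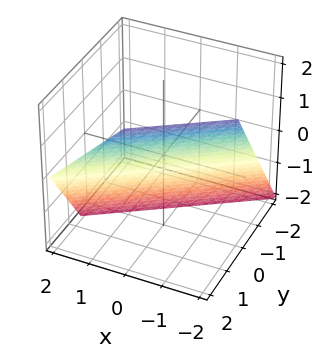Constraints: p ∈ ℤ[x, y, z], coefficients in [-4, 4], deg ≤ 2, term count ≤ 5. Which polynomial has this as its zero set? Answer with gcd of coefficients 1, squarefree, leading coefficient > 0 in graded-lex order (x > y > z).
First, the degree is 1 — every cross-section is a straight line — this is a plane.
Next, against the integer gridlines: it crosses the x-axis at the gridline x = -1; one z-axis crossing is at z = -1.
Finally, putting this together gives p.

2*x - 3*y + 2*z + 2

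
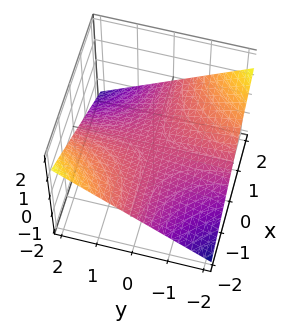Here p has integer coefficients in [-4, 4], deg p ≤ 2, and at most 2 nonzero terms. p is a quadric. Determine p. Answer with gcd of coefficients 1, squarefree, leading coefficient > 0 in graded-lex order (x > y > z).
deg p = 2. A hyperbolic paraboloid; a quadric.
From the visible intercepts: the visible y-axis segment lies entirely on the surface; one z-axis crossing is at z = 0; the visible x-axis segment lies entirely on the surface.
The integer polynomial consistent with all of this is the stated p.

x*y + 3*z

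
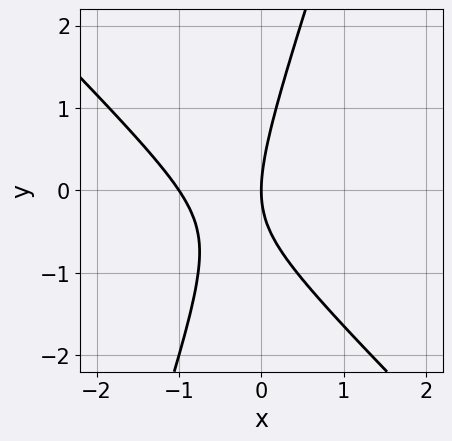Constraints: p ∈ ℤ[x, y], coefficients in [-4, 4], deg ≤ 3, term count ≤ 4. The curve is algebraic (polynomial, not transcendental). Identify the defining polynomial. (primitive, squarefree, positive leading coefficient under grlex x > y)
First, deg p = 2.
Then, checking where it meets the axes: the x-axis gridline crossings are at x ∈ {-1, 0}; it crosses the y-axis at the gridline y = 0.
Finally, assembling these constraints gives the stated polynomial.

3*x^2 + 2*x*y - y^2 + 3*x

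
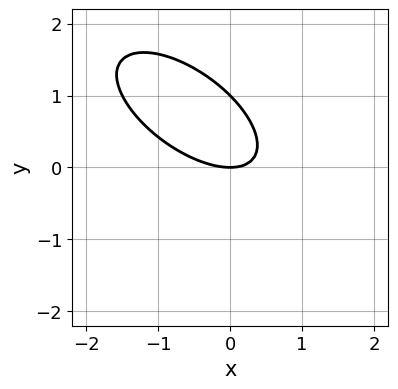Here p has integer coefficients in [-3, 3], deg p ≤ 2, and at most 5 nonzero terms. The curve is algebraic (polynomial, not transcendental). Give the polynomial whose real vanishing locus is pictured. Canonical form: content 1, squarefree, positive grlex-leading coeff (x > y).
1. The degree is 2 — a generic line meets the curve in up to 2 points.
2. Against the integer gridlines: the y-axis gridline crossings are at y ∈ {0, 1}; it crosses the x-axis at the gridline x = 0.
3. Fitting integer coefficients to these (and the overall shape) gives p.

2*x^2 + 3*x*y + 3*y^2 - 3*y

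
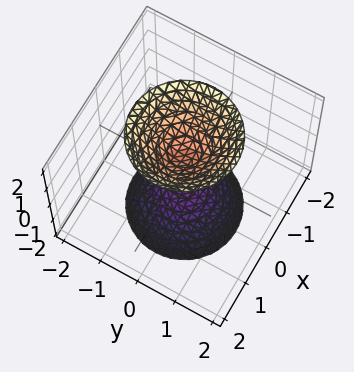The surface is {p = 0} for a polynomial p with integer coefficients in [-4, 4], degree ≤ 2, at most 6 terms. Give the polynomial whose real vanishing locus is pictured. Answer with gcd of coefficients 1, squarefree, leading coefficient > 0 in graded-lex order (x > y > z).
First, the picture has 2 separate pieces. They look like related sheets of one shape, so recover p as a whole.
Next, degree: the shape is more complex than any degree-1 surface, so deg p = 2.
Next, by symmetry, every cross-section ⟂ z is a circle, so x, y appear only via x² + y².
Next, from the axis intercepts and sections: it misses every integer gridline on the x-axis; no y-intercept at any integer in the box; a circular section at z = -2 has radius between 1 and 2.
Finally, solving for integer coefficients yields p as stated. Check: (0, 0, 1) on the z-axis lies on the surface, and p(0, 0, 1) = 0. ✓

2*x^2 + 2*y^2 - z^2 + 1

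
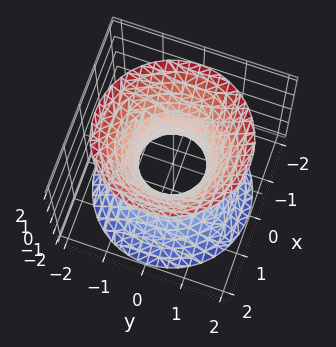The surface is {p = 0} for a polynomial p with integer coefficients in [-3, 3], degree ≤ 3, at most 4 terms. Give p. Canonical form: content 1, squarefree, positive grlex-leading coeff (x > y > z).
3*x^2 + 3*y^2 - 2*z^2 - 2

deg p = 2. One connected sheet with a waist; a quadric.
Symmetries: it's symmetric under z → −z, forcing even powers of z; the z-axis is an axis of rotation, so x and y enter only as x² + y².
Against the integer gridlines: no z-intercept at any integer in the box; a circular section at z = -2 has radius between 1 and 2.
Together with the visible shape, these determine p as stated.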